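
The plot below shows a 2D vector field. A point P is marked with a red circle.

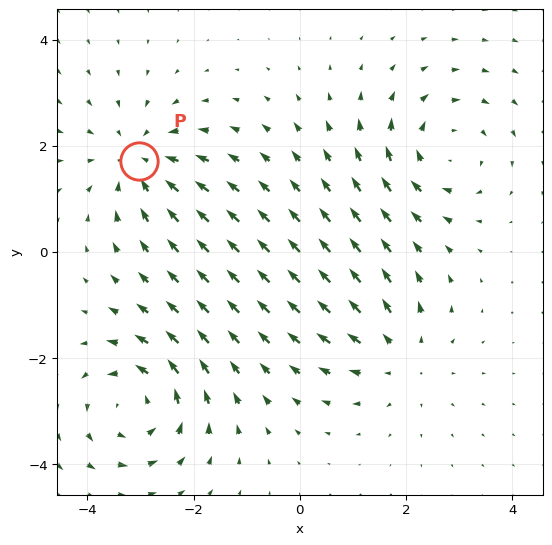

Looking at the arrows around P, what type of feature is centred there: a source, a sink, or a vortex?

At P (-3.0, 1.7) the arrows converge inward. Divergence about -5, curl ≈0 — negative divergence with near-zero curl is a sink.

sink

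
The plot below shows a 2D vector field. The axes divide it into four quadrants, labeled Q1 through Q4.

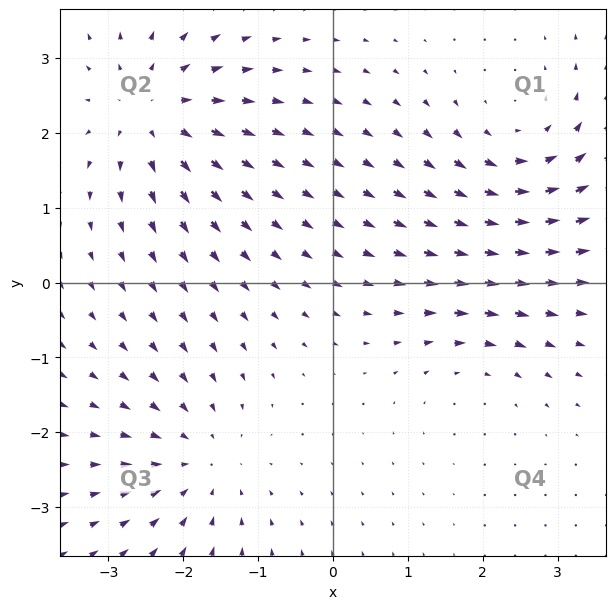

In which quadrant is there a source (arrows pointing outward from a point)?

The source sits at approximately (-2.4, 2.3), which lies in quadrant Q2. The divergence there is about +5, positive as expected for a source.

Q2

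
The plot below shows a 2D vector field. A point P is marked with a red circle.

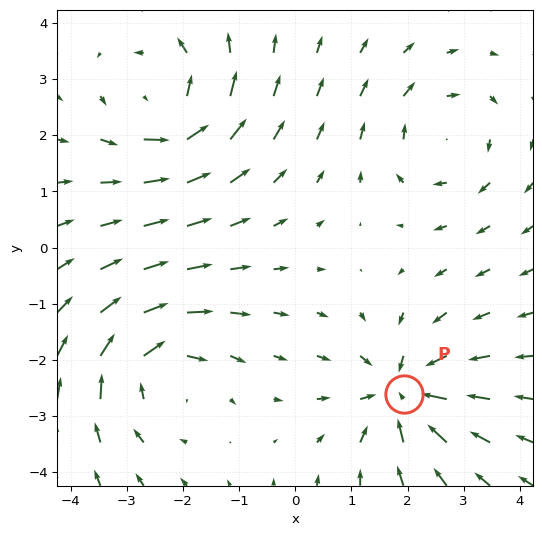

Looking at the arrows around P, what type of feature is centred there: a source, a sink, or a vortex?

sink

At P (1.9, -2.6) the arrows converge inward. Divergence about -6, curl ≈0 — negative divergence with near-zero curl is a sink.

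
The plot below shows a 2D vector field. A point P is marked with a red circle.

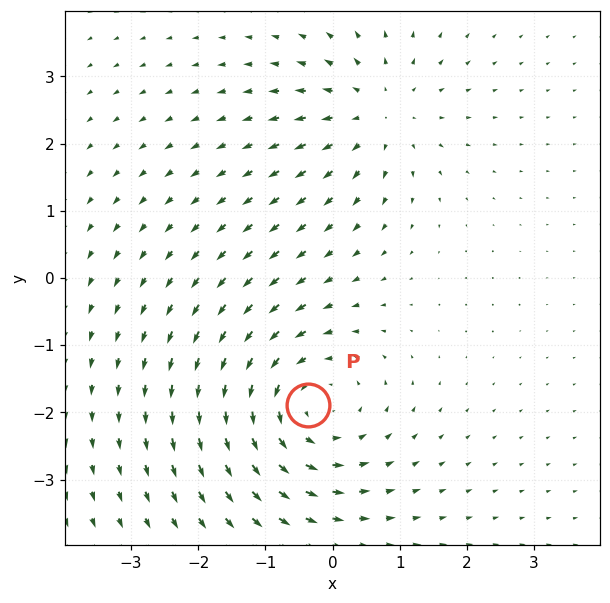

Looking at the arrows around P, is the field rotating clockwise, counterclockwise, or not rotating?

counterclockwise

Near P at (-0.4, -1.9) the arrows circulate counterclockwise. The curl (z-component) there is about +3; positive curl means counterclockwise rotation.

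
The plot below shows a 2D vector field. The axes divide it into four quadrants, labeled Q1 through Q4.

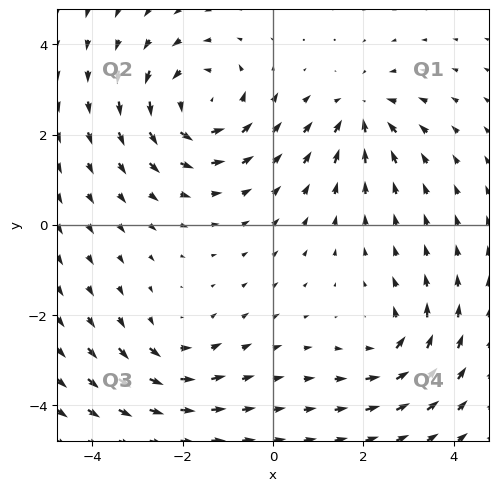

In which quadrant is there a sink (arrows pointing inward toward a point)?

Q1

The sink sits at approximately (1.9, 2.5), which lies in quadrant Q1. The divergence there is about -3, negative as expected for a sink.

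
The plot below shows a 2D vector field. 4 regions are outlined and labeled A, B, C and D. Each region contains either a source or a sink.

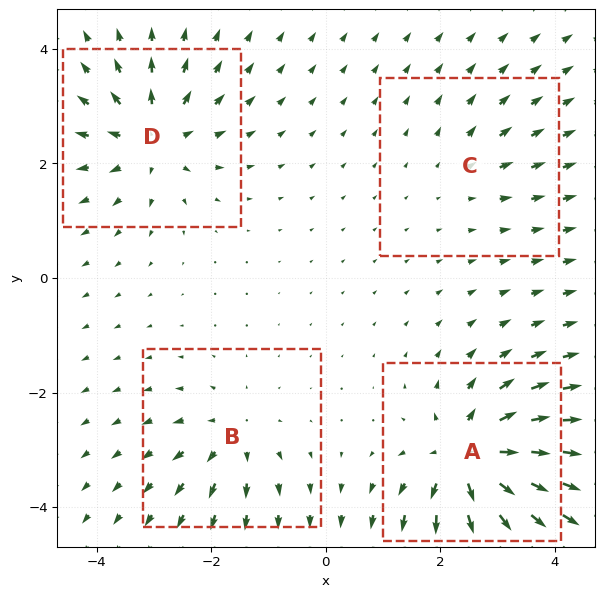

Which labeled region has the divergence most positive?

A

Divergence at each region's feature centre — A: about +9, B: about +4, C: about +3, D: about +6. Region A is most positive.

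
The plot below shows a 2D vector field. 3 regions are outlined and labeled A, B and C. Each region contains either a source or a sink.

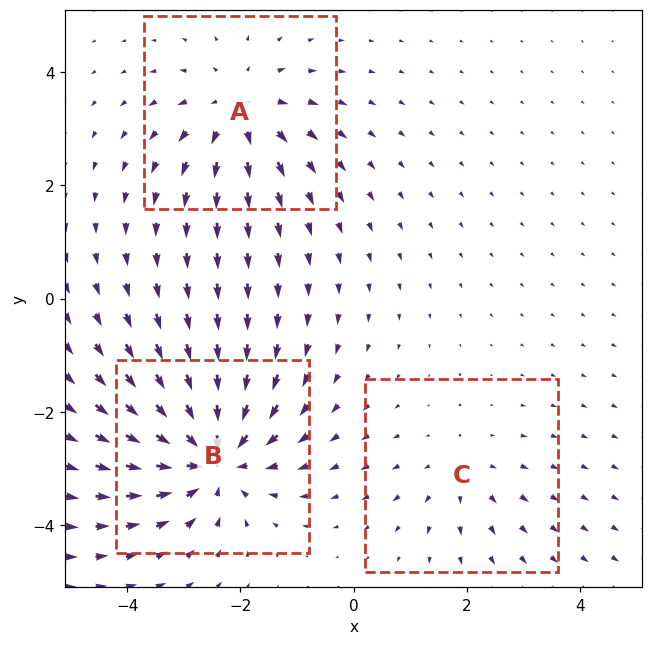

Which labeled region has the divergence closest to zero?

C

Divergence at each region's feature centre — A: about +3, B: about -5, C: about +2. Region C is closest to zero.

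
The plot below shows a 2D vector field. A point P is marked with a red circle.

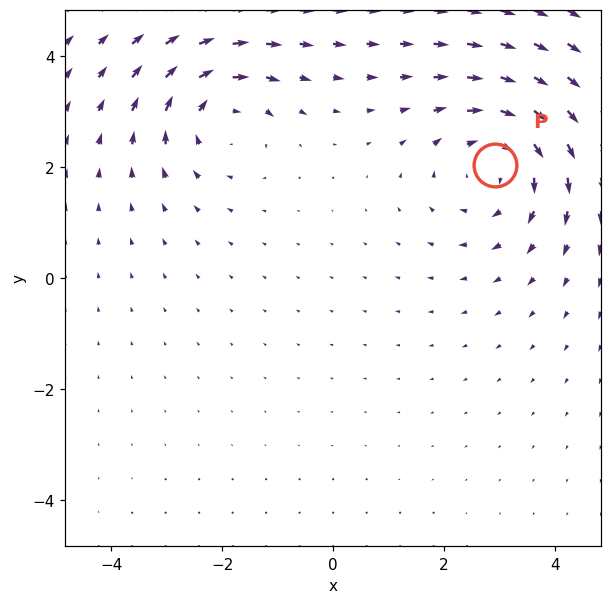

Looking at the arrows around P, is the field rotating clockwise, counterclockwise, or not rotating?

Near P at (2.9, 2.0) the arrows circulate clockwise. The curl (z-component) there is about -4; negative curl means clockwise rotation.

clockwise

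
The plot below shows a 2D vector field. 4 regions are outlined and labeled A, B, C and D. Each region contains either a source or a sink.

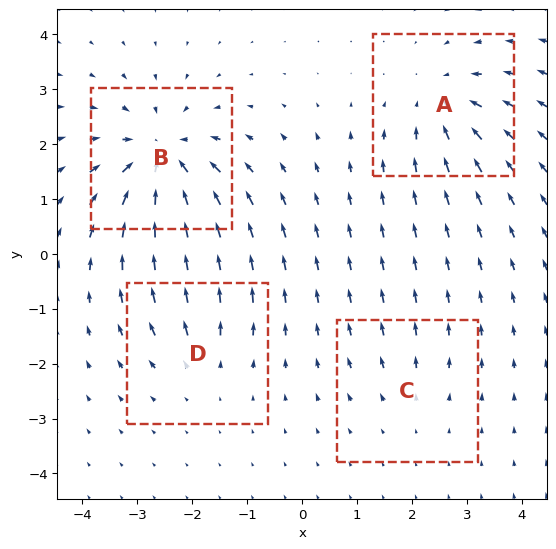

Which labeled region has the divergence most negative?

Divergence at each region's feature centre — A: about -5, B: about -7, C: about +2, D: about +3. Region B is most negative.

B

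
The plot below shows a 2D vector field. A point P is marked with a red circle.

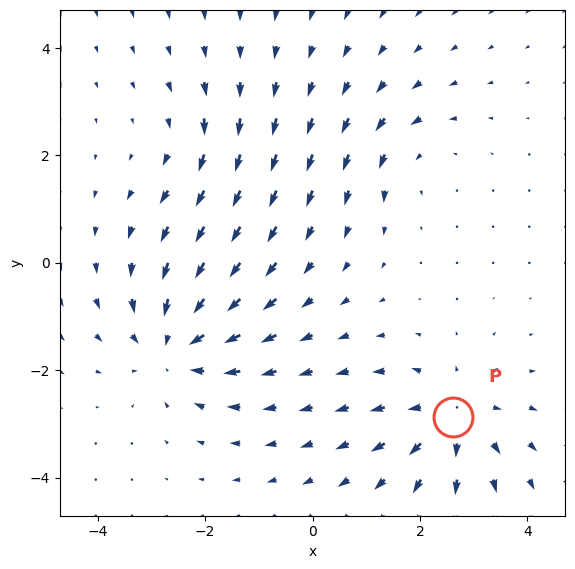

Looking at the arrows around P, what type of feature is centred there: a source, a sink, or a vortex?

At P (2.6, -2.9) the arrows spread outward. Divergence about +5, curl ≈0 — positive divergence with near-zero curl is a source.

source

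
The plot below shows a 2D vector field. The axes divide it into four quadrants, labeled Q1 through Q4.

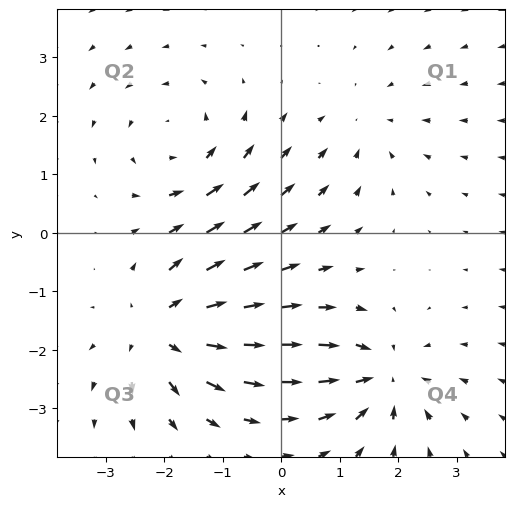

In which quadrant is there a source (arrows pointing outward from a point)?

Q3

The source sits at approximately (-2.0, -1.7), which lies in quadrant Q3. The divergence there is about +5, positive as expected for a source.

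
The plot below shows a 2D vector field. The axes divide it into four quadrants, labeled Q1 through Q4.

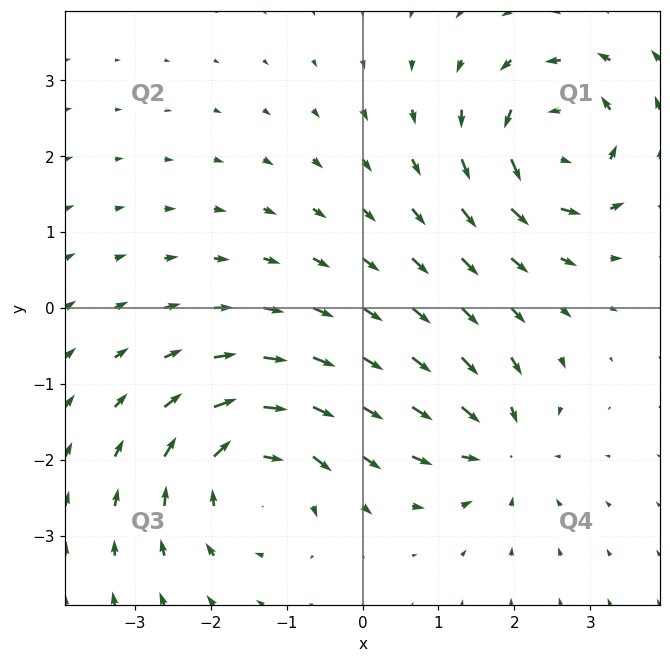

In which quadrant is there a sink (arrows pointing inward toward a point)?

Q4

The sink sits at approximately (1.8, -1.8), which lies in quadrant Q4. The divergence there is about -4, negative as expected for a sink.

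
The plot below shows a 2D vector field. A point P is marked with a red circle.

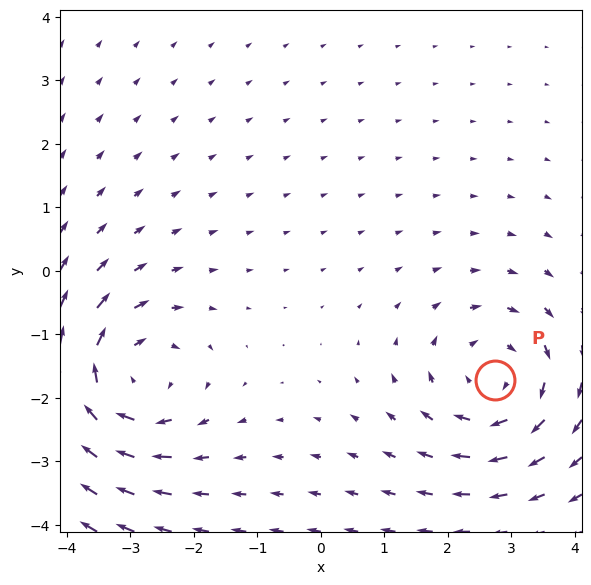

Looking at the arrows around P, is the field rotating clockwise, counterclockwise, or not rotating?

clockwise

Near P at (2.7, -1.7) the arrows circulate clockwise. The curl (z-component) there is about -4; negative curl means clockwise rotation.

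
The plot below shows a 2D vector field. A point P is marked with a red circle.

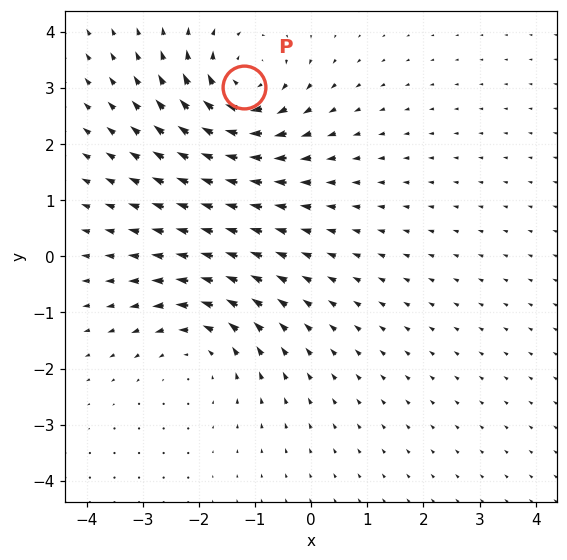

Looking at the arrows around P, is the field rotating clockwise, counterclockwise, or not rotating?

clockwise

Near P at (-1.2, 3.0) the arrows circulate clockwise. The curl (z-component) there is about -5; negative curl means clockwise rotation.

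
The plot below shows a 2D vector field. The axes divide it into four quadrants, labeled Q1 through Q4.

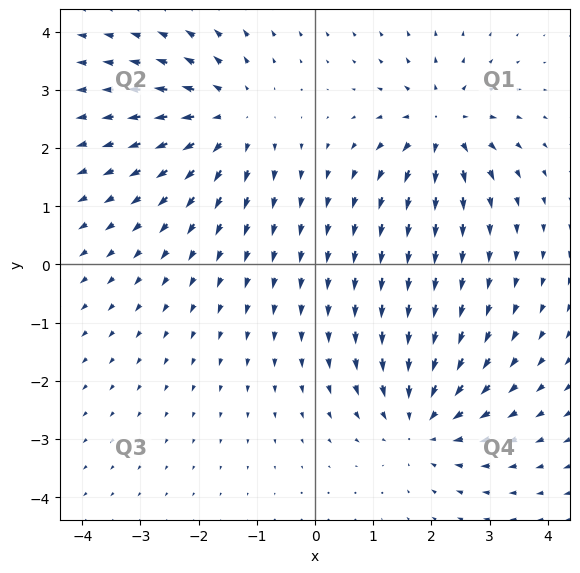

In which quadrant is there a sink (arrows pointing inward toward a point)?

The sink sits at approximately (1.8, -2.7), which lies in quadrant Q4. The divergence there is about -3, negative as expected for a sink.

Q4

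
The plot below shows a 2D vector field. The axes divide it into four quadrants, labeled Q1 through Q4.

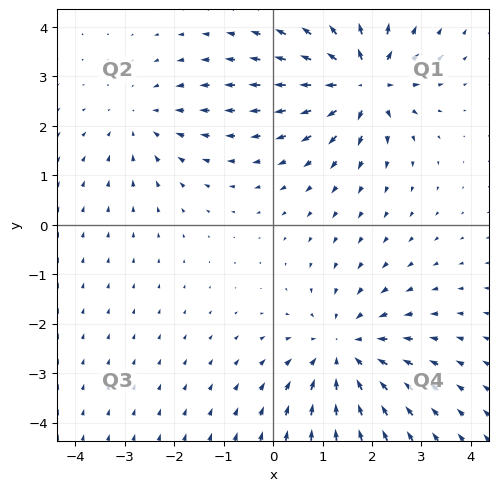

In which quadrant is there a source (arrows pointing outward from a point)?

The source sits at approximately (1.8, 2.9), which lies in quadrant Q1. The divergence there is about +7, positive as expected for a source.

Q1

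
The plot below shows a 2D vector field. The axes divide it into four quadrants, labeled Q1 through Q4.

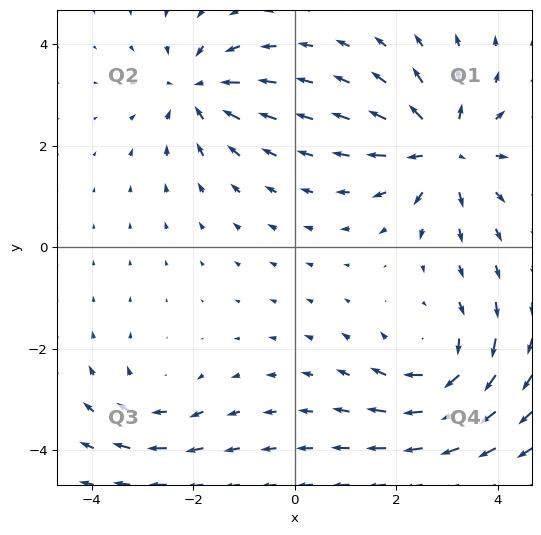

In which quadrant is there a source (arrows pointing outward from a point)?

Q1

The source sits at approximately (3.0, 1.9), which lies in quadrant Q1. The divergence there is about +6, positive as expected for a source.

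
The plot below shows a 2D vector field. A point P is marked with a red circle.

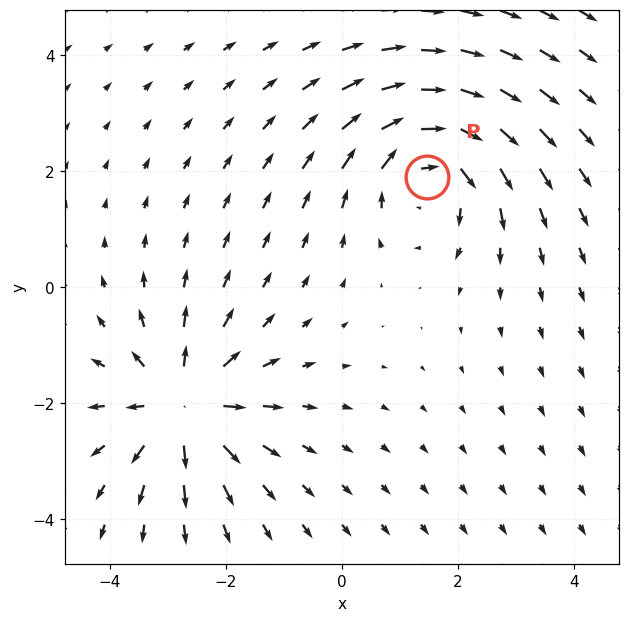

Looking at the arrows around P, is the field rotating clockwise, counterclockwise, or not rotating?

Near P at (1.5, 1.9) the arrows circulate clockwise. The curl (z-component) there is about -5; negative curl means clockwise rotation.

clockwise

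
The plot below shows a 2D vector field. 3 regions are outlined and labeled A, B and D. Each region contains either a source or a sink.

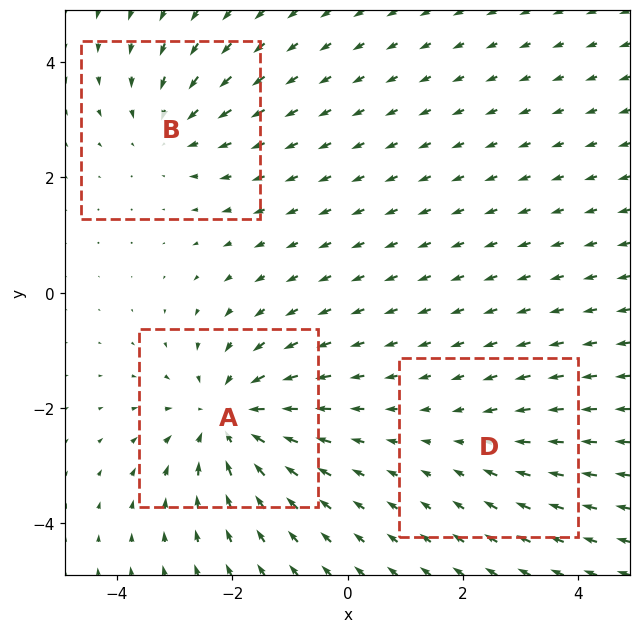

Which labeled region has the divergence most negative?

A

Divergence at each region's feature centre — A: about -4, B: about -3, D: about -2. Region A is most negative.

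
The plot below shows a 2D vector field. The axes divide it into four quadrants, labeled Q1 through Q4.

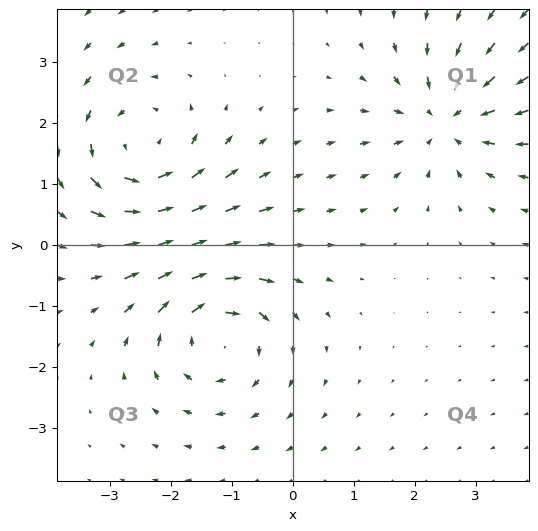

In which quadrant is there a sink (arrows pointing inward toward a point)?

The sink sits at approximately (2.5, 2.1), which lies in quadrant Q1. The divergence there is about -4, negative as expected for a sink.

Q1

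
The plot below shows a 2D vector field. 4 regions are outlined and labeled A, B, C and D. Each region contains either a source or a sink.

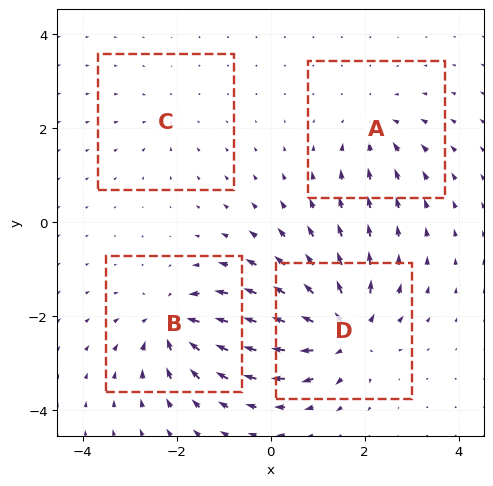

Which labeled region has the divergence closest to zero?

C

Divergence at each region's feature centre — A: about -4, B: about -6, C: about -2, D: about +8. Region C is closest to zero.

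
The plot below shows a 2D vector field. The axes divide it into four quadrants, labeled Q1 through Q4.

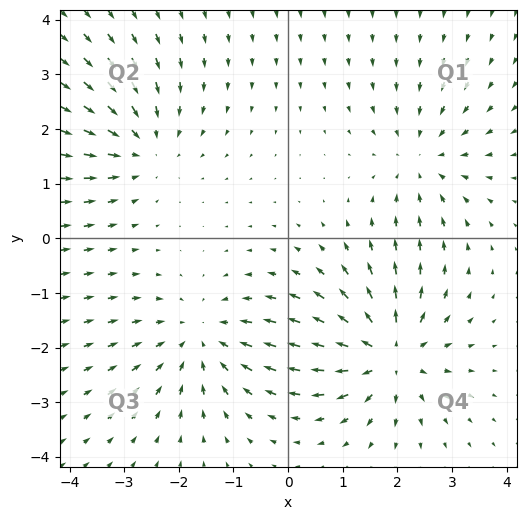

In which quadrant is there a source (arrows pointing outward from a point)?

The source sits at approximately (1.8, -2.1), which lies in quadrant Q4. The divergence there is about +6, positive as expected for a source.

Q4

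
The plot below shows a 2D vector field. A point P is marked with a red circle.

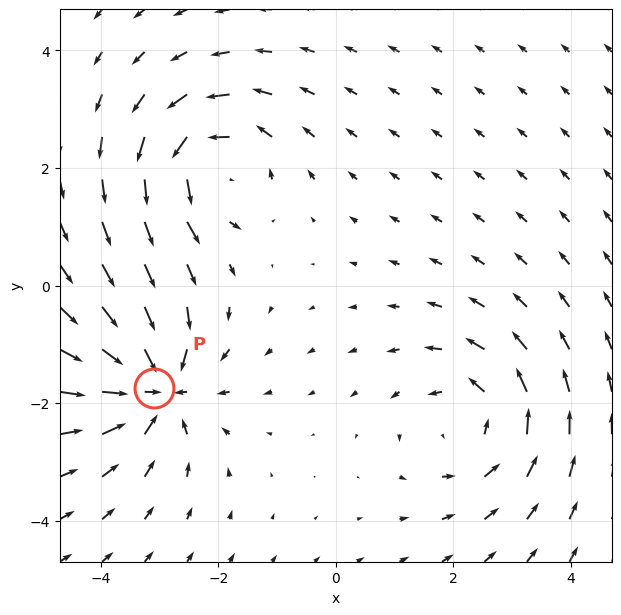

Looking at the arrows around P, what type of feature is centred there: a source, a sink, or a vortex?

sink

At P (-3.1, -1.7) the arrows converge inward. Divergence about -6, curl ≈0 — negative divergence with near-zero curl is a sink.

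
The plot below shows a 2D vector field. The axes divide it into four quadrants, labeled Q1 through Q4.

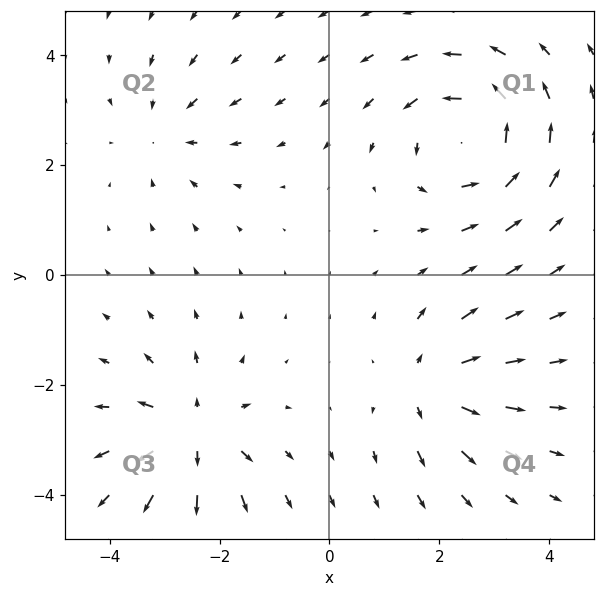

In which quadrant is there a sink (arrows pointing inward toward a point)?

The sink sits at approximately (-3.0, 2.6), which lies in quadrant Q2. The divergence there is about -3, negative as expected for a sink.

Q2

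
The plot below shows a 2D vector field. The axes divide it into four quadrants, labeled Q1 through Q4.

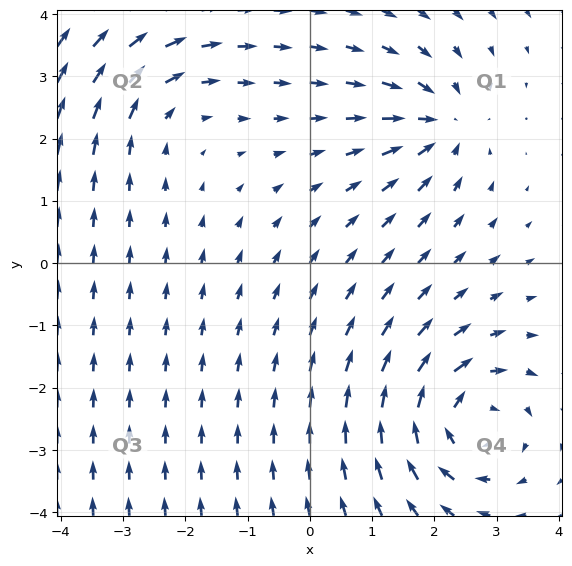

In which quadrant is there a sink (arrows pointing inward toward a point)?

The sink sits at approximately (2.1, 2.2), which lies in quadrant Q1. The divergence there is about -4, negative as expected for a sink.

Q1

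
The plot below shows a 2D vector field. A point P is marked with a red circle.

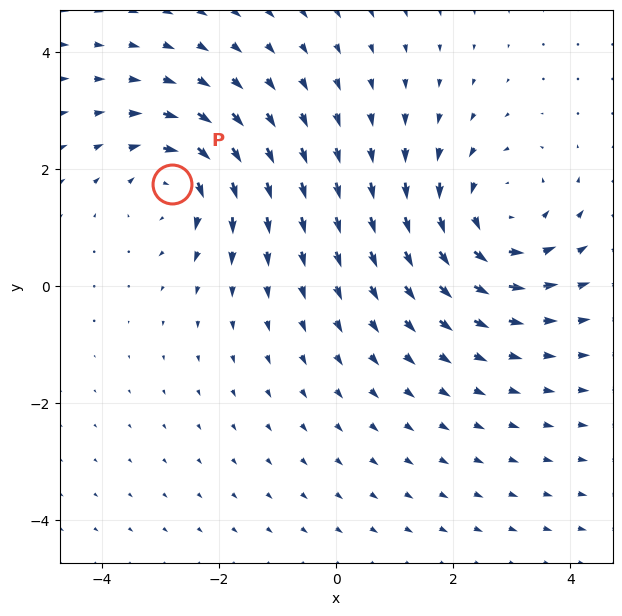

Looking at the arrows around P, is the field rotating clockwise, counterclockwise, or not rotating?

clockwise

Near P at (-2.8, 1.7) the arrows circulate clockwise. The curl (z-component) there is about -4; negative curl means clockwise rotation.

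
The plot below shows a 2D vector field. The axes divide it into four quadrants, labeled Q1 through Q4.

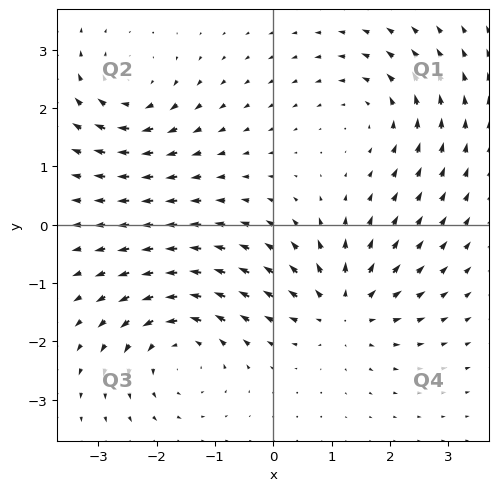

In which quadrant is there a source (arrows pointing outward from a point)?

Q4

The source sits at approximately (1.2, -1.4), which lies in quadrant Q4. The divergence there is about +4, positive as expected for a source.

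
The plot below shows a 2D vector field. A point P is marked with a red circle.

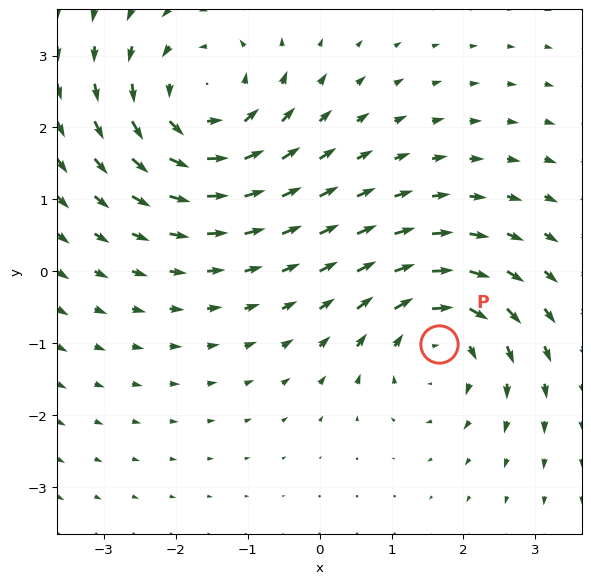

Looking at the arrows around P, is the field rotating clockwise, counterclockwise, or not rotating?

Near P at (1.7, -1.0) the arrows circulate clockwise. The curl (z-component) there is about -5; negative curl means clockwise rotation.

clockwise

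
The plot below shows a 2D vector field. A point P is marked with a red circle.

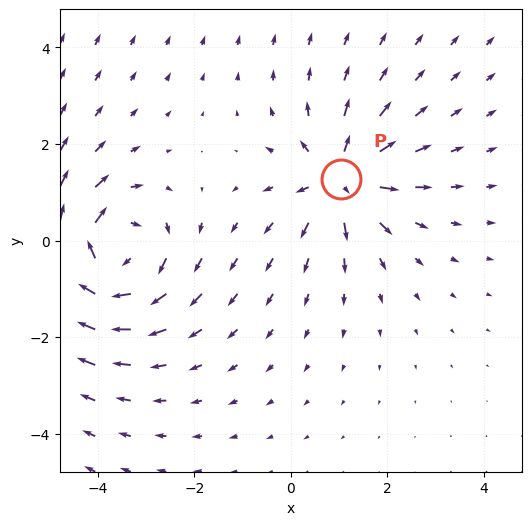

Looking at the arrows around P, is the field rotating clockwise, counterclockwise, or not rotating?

not rotating

Near P at (1.0, 1.3) the arrows show no circulation. The curl there is ≈0.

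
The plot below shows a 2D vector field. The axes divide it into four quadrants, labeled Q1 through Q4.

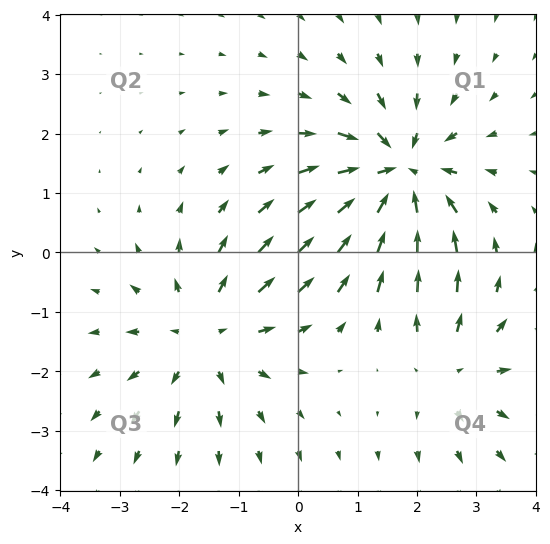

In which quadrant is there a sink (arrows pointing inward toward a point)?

Q1

The sink sits at approximately (1.7, 1.3), which lies in quadrant Q1. The divergence there is about -5, negative as expected for a sink.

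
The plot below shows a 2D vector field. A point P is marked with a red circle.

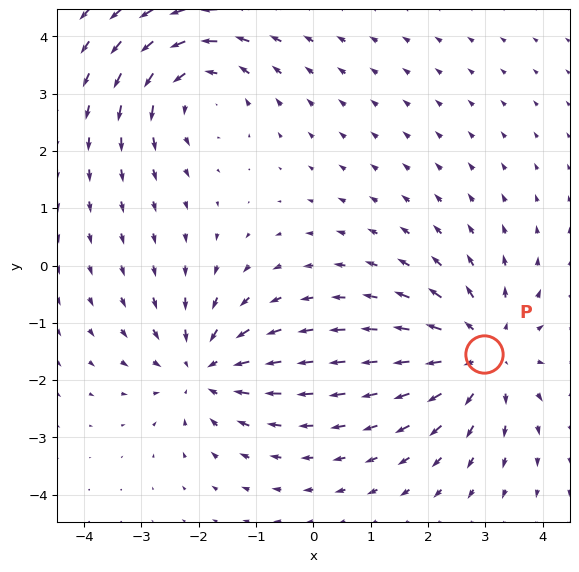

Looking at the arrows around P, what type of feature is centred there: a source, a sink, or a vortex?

At P (3.0, -1.5) the arrows spread outward. Divergence about +3, curl ≈0 — positive divergence with near-zero curl is a source.

source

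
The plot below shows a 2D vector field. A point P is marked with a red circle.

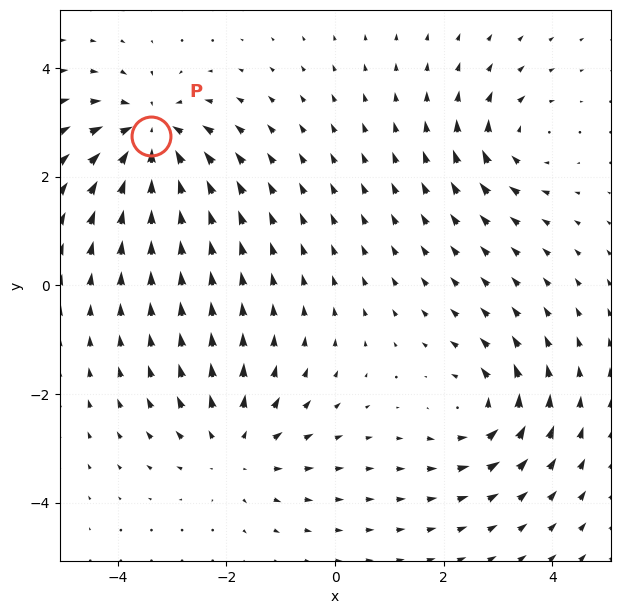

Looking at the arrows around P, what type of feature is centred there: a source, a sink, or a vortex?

At P (-3.4, 2.8) the arrows converge inward. Divergence about -5, curl ≈0 — negative divergence with near-zero curl is a sink.

sink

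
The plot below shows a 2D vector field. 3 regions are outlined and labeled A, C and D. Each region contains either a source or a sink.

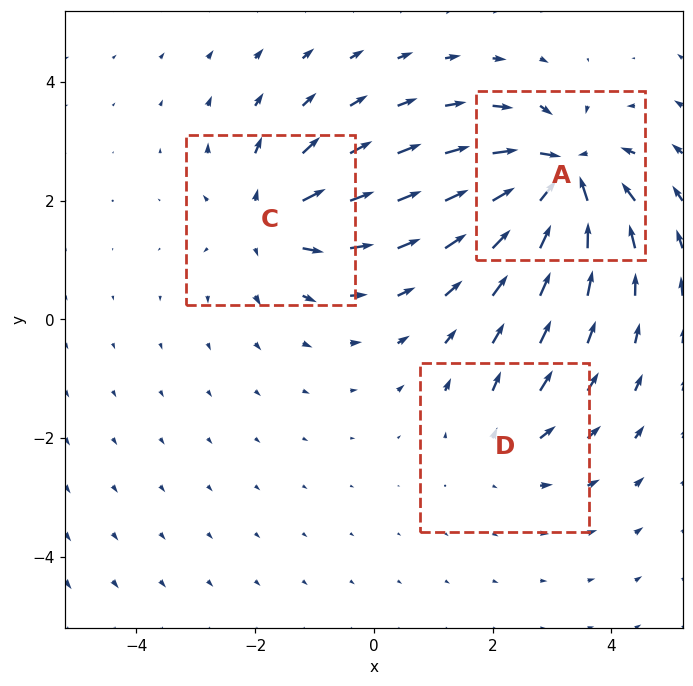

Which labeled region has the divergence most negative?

A

Divergence at each region's feature centre — A: about -6, C: about +4, D: about +2. Region A is most negative.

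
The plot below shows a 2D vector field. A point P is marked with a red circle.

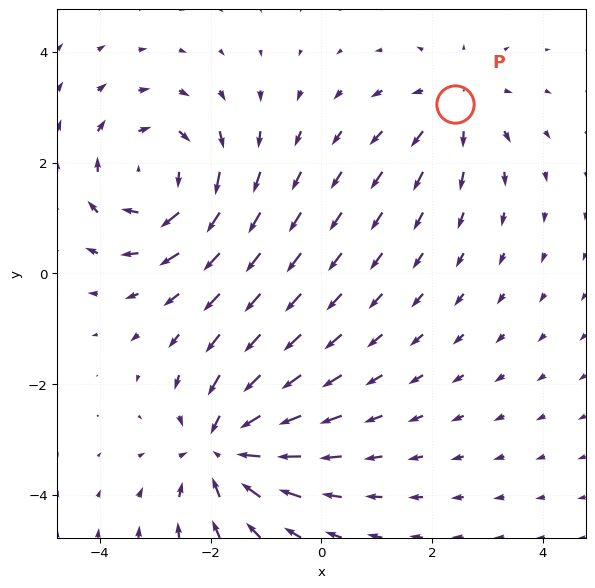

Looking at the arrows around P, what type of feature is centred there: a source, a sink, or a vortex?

source

At P (2.4, 3.1) the arrows spread outward. Divergence about +3, curl ≈0 — positive divergence with near-zero curl is a source.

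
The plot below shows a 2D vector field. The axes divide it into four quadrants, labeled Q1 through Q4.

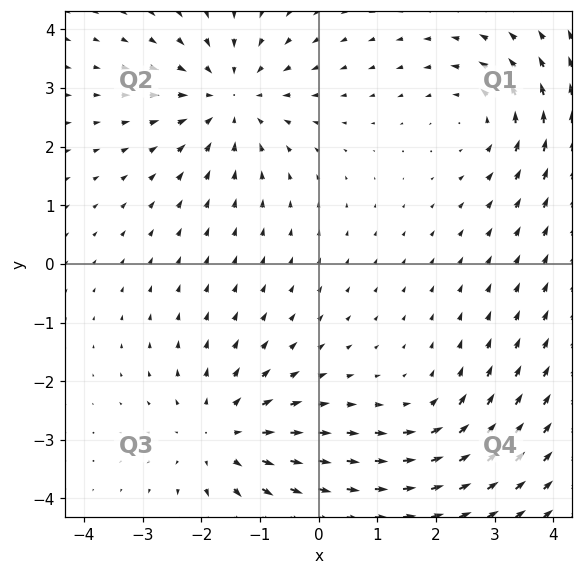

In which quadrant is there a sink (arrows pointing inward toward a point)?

The sink sits at approximately (-1.5, 2.8), which lies in quadrant Q2. The divergence there is about -4, negative as expected for a sink.

Q2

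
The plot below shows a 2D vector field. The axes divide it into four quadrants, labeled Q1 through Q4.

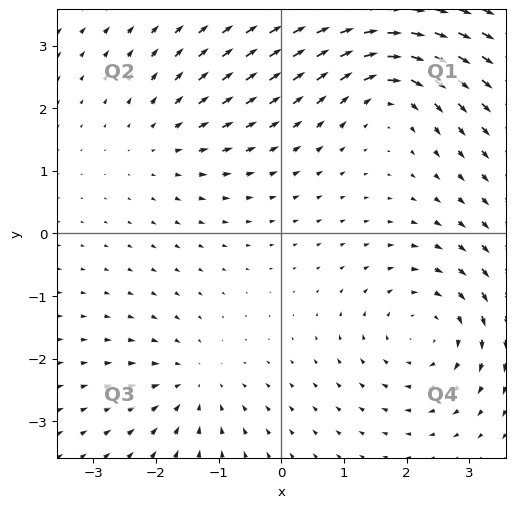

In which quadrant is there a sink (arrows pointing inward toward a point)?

Q3

The sink sits at approximately (-1.4, -2.4), which lies in quadrant Q3. The divergence there is about -3, negative as expected for a sink.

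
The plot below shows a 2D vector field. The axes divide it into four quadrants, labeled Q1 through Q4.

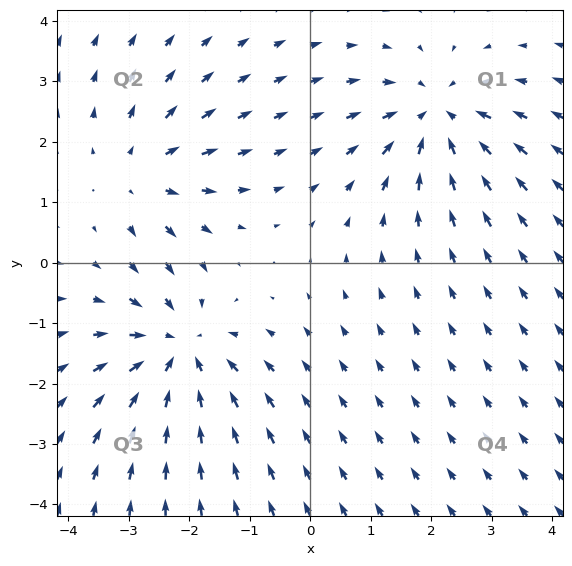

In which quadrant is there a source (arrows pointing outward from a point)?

The source sits at approximately (-2.8, 1.5), which lies in quadrant Q2. The divergence there is about +3, positive as expected for a source.

Q2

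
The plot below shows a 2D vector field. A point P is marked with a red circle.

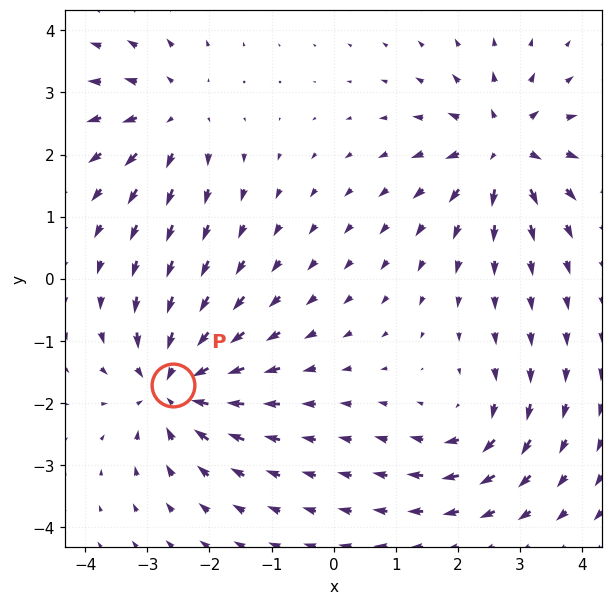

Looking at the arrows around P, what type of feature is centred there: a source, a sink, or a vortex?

At P (-2.6, -1.7) the arrows converge inward. Divergence about -5, curl ≈0 — negative divergence with near-zero curl is a sink.

sink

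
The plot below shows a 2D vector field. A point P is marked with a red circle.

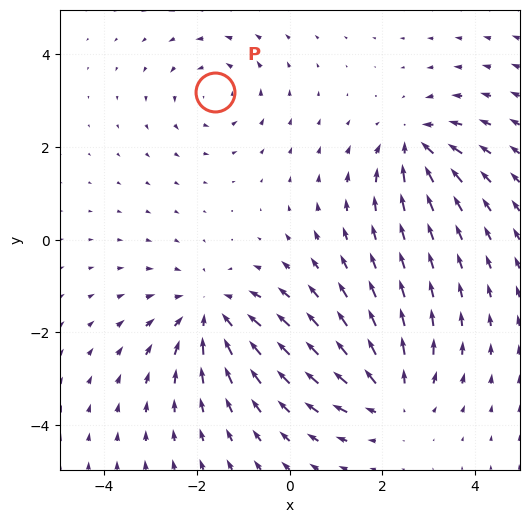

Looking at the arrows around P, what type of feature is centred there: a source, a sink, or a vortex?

vortex

At P (-1.6, 3.2) the arrows circulate counterclockwise. Divergence ≈0, curl about +3 — near-zero divergence with nonzero curl is a vortex.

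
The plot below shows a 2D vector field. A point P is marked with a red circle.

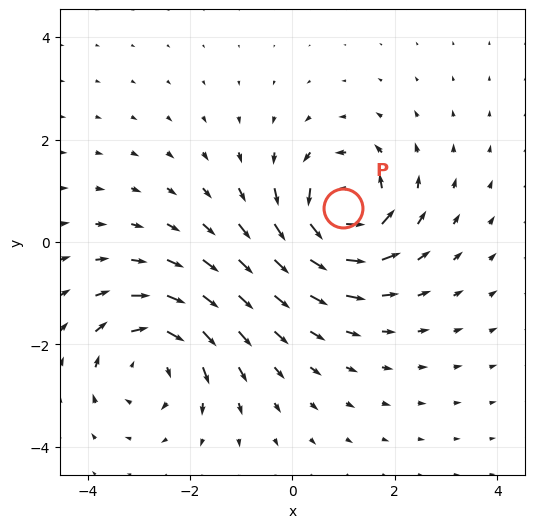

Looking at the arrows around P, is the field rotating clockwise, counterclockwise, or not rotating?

counterclockwise

Near P at (1.0, 0.7) the arrows circulate counterclockwise. The curl (z-component) there is about +7; positive curl means counterclockwise rotation.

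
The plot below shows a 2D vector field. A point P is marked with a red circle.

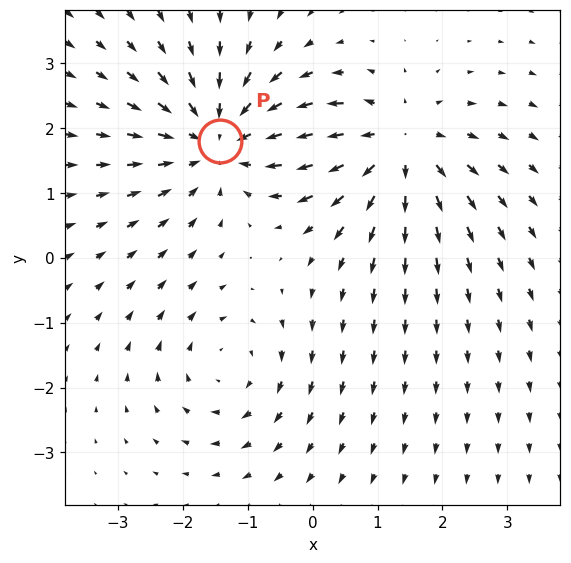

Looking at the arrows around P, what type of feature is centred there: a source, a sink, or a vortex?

At P (-1.4, 1.8) the arrows converge inward. Divergence about -4, curl ≈0 — negative divergence with near-zero curl is a sink.

sink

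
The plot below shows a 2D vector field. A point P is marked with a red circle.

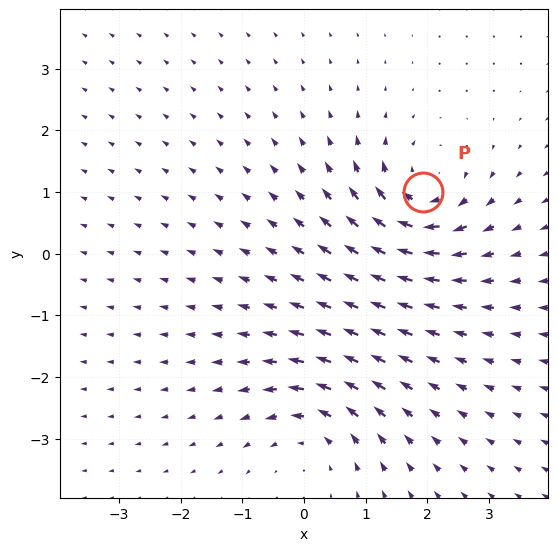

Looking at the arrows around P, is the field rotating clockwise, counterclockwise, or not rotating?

Near P at (1.9, 1.0) the arrows circulate clockwise. The curl (z-component) there is about -4; negative curl means clockwise rotation.

clockwise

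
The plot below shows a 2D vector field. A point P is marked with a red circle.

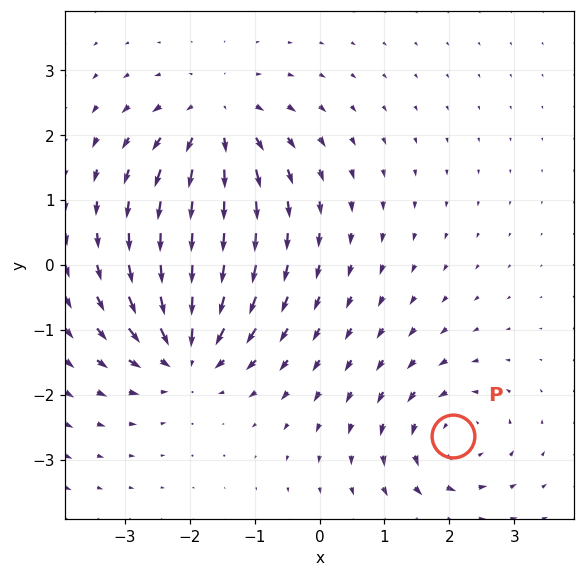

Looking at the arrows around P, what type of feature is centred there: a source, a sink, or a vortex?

At P (2.0, -2.6) the arrows circulate counterclockwise. Divergence ≈0, curl about +5 — near-zero divergence with nonzero curl is a vortex.

vortex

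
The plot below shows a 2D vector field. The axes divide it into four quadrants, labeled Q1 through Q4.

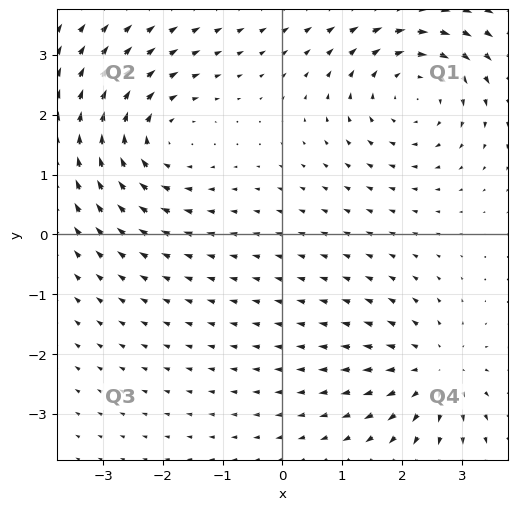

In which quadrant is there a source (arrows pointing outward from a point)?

The source sits at approximately (2.6, -2.3), which lies in quadrant Q4. The divergence there is about +3, positive as expected for a source.

Q4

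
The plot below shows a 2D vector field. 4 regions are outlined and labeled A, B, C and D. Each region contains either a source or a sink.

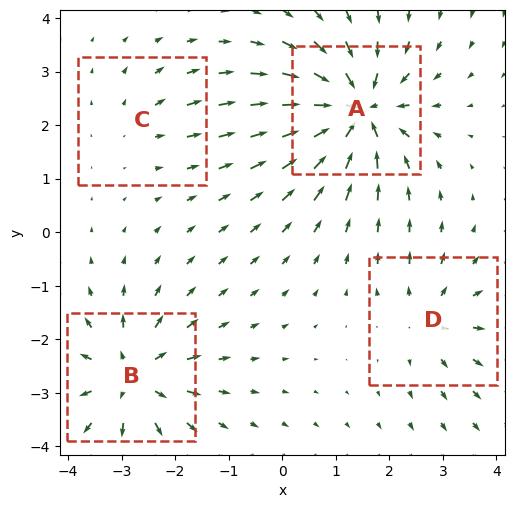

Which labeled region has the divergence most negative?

Divergence at each region's feature centre — A: about -9, B: about +6, C: about +3, D: about +4. Region A is most negative.

A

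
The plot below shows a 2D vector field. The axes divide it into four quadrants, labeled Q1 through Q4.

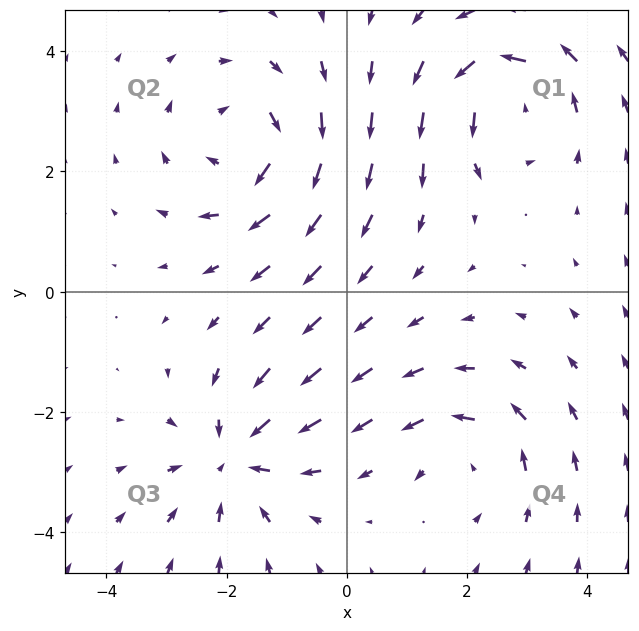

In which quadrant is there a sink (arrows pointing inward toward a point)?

Q3

The sink sits at approximately (-1.9, -2.8), which lies in quadrant Q3. The divergence there is about -4, negative as expected for a sink.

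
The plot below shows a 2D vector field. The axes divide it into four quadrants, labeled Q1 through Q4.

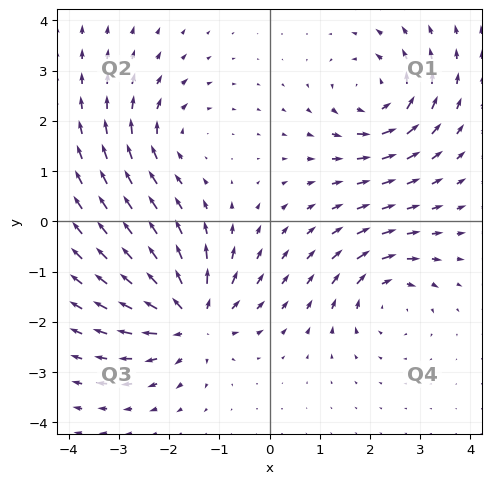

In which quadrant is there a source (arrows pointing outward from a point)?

The source sits at approximately (-1.5, -1.9), which lies in quadrant Q3. The divergence there is about +5, positive as expected for a source.

Q3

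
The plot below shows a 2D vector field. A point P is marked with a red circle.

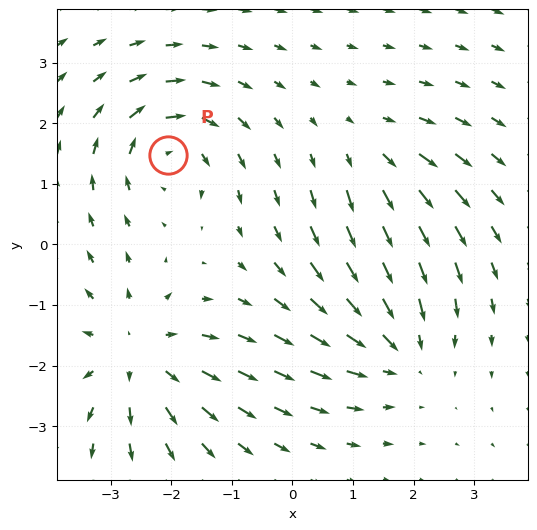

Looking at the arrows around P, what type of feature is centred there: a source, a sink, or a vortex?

vortex

At P (-2.1, 1.5) the arrows circulate clockwise. Divergence ≈0, curl about -5 — near-zero divergence with nonzero curl is a vortex.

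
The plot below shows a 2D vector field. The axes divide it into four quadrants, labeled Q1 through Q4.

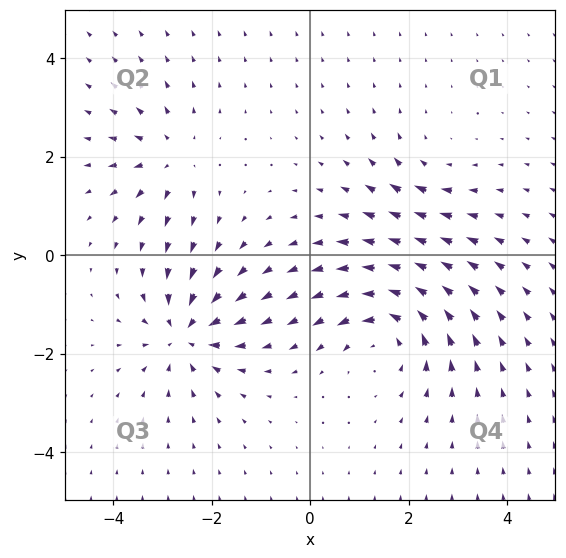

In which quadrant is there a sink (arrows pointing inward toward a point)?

Q3

The sink sits at approximately (-2.5, -1.6), which lies in quadrant Q3. The divergence there is about -6, negative as expected for a sink.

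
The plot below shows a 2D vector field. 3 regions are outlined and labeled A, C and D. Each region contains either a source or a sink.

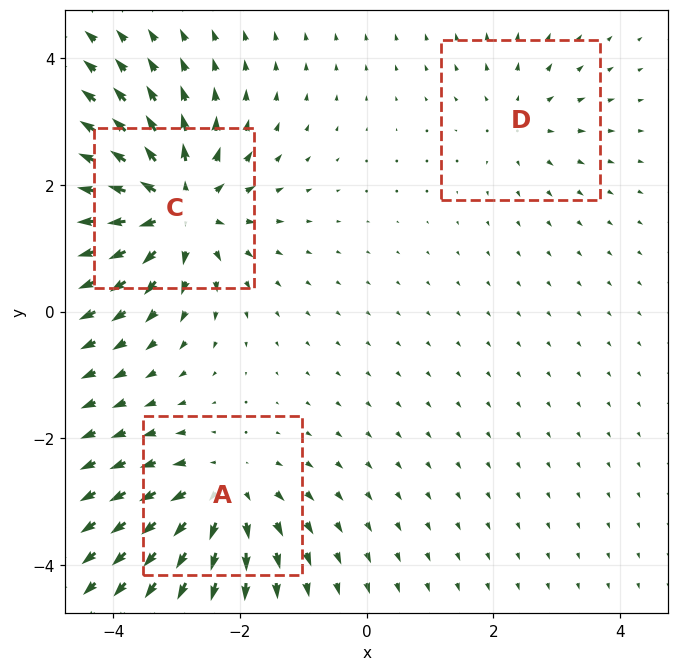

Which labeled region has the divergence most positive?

C

Divergence at each region's feature centre — A: about +4, C: about +5, D: about +2. Region C is most positive.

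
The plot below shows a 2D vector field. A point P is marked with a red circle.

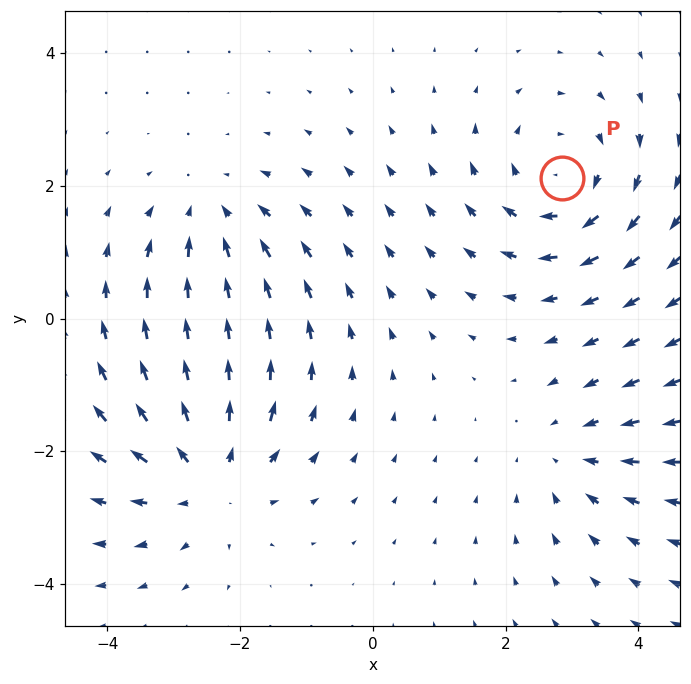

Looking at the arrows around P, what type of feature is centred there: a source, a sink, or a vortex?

At P (2.8, 2.1) the arrows circulate clockwise. Divergence ≈0, curl about -4 — near-zero divergence with nonzero curl is a vortex.

vortex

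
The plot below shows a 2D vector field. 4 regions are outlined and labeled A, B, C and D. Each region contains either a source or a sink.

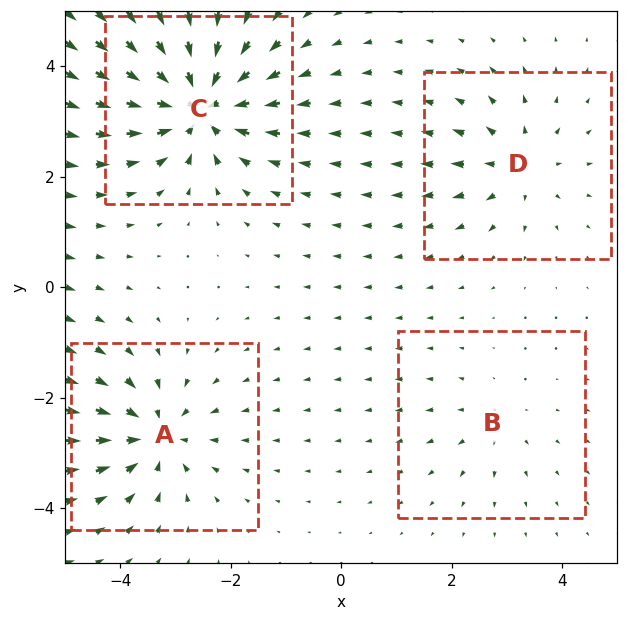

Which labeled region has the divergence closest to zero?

B

Divergence at each region's feature centre — A: about -6, B: about +2, C: about -8, D: about +4. Region B is closest to zero.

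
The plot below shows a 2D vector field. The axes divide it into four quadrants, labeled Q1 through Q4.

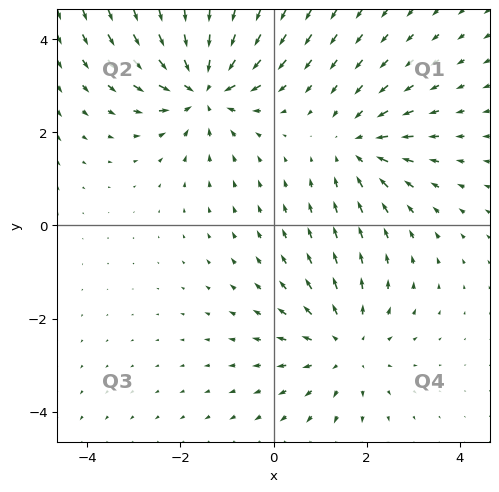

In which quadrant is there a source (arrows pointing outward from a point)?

The source sits at approximately (1.5, -2.6), which lies in quadrant Q4. The divergence there is about +3, positive as expected for a source.

Q4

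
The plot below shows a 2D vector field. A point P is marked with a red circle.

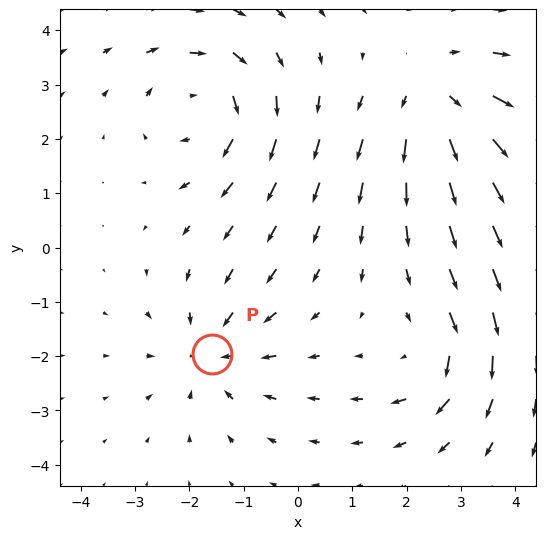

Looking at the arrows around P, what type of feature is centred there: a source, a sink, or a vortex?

sink

At P (-1.6, -2.0) the arrows converge inward. Divergence about -3, curl ≈0 — negative divergence with near-zero curl is a sink.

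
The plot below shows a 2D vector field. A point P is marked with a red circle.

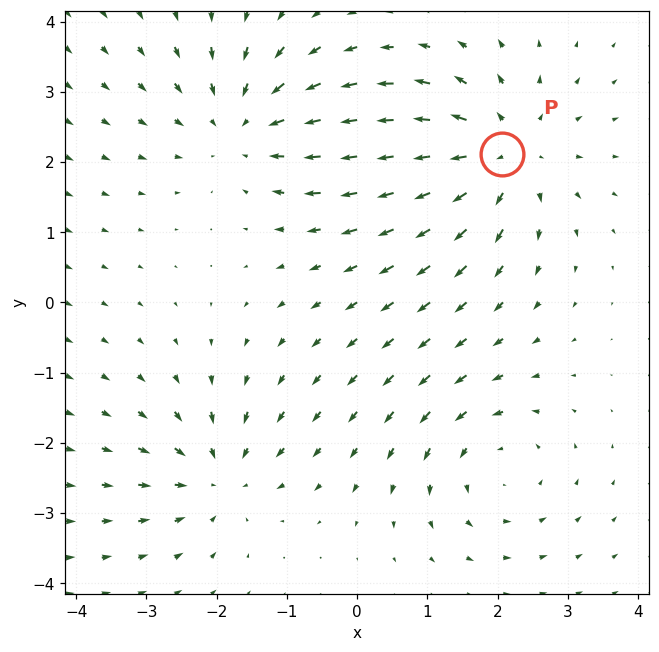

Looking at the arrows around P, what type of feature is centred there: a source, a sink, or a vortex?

source

At P (2.1, 2.1) the arrows spread outward. Divergence about +4, curl ≈0 — positive divergence with near-zero curl is a source.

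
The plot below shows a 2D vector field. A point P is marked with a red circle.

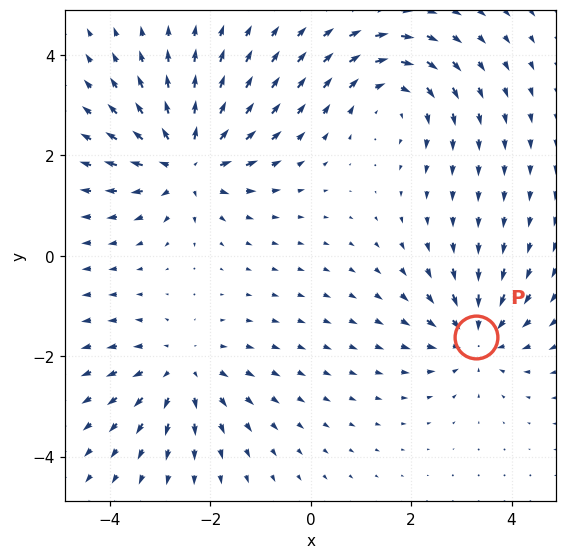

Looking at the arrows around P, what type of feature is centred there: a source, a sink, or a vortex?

sink

At P (3.3, -1.6) the arrows converge inward. Divergence about -4, curl ≈0 — negative divergence with near-zero curl is a sink.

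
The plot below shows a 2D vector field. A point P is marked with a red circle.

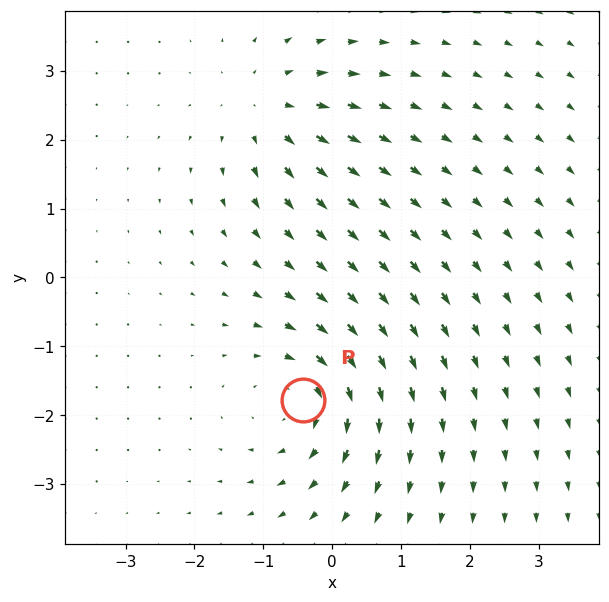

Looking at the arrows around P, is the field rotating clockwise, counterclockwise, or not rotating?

clockwise

Near P at (-0.4, -1.8) the arrows circulate clockwise. The curl (z-component) there is about -4; negative curl means clockwise rotation.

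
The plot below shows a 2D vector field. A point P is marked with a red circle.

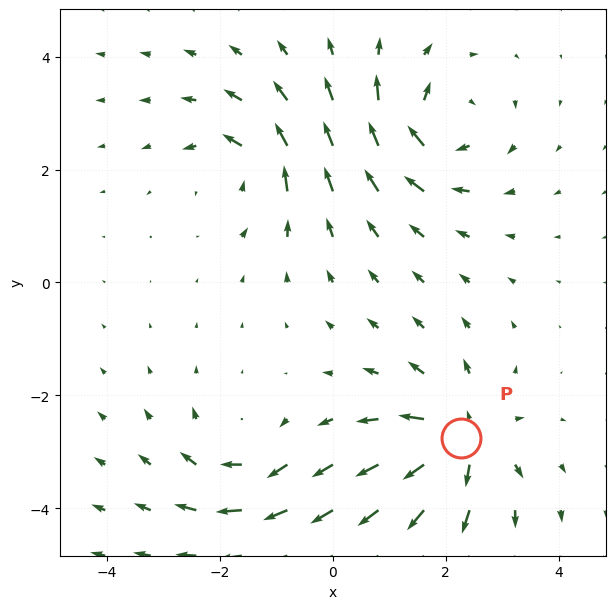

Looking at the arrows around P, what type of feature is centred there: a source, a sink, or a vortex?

source

At P (2.3, -2.7) the arrows spread outward. Divergence about +6, curl ≈0 — positive divergence with near-zero curl is a source.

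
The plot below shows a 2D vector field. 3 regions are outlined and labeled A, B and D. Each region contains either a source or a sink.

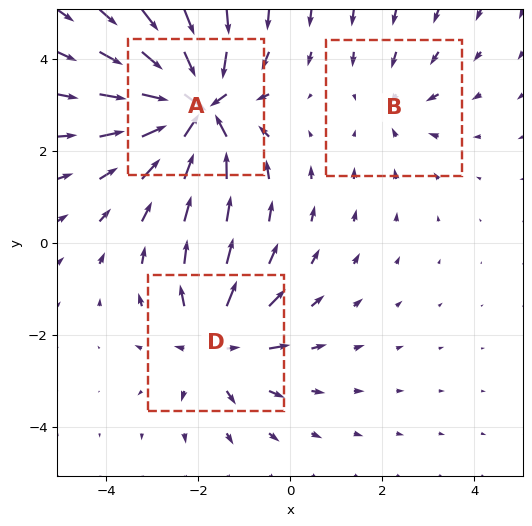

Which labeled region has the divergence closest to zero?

B

Divergence at each region's feature centre — A: about -5, B: about -2, D: about +3. Region B is closest to zero.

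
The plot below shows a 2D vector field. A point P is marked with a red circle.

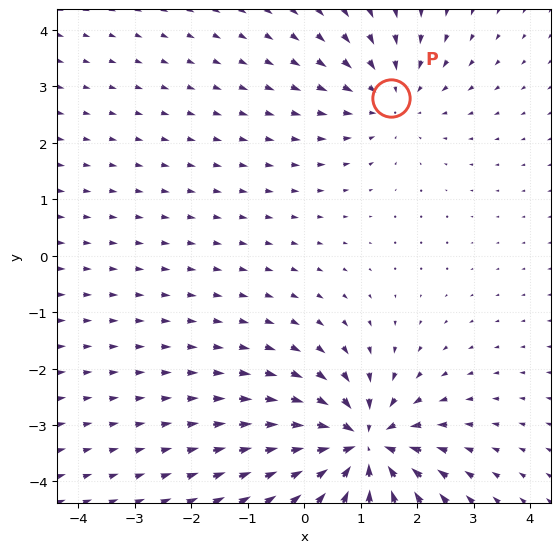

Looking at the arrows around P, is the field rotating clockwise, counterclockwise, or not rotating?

not rotating

Near P at (1.5, 2.8) the arrows show no circulation. The curl there is ≈0.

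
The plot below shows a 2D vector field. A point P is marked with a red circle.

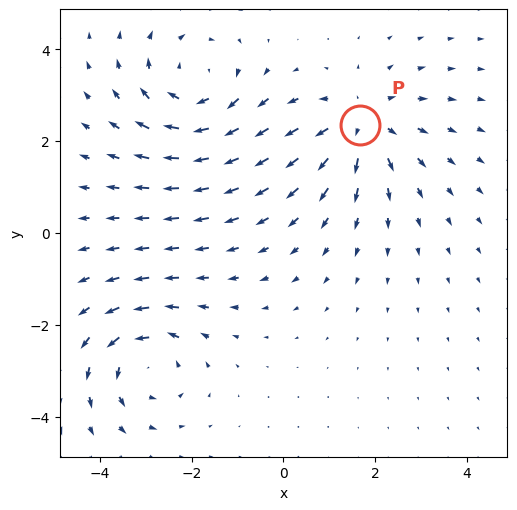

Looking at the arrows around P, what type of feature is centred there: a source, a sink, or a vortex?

source

At P (1.7, 2.4) the arrows spread outward. Divergence about +4, curl ≈0 — positive divergence with near-zero curl is a source.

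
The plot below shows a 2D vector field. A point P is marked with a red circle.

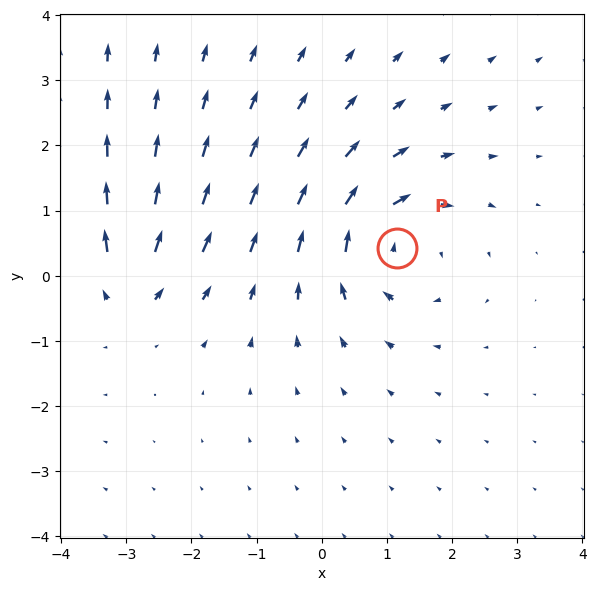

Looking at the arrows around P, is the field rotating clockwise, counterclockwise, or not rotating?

Near P at (1.2, 0.4) the arrows circulate clockwise. The curl (z-component) there is about -4; negative curl means clockwise rotation.

clockwise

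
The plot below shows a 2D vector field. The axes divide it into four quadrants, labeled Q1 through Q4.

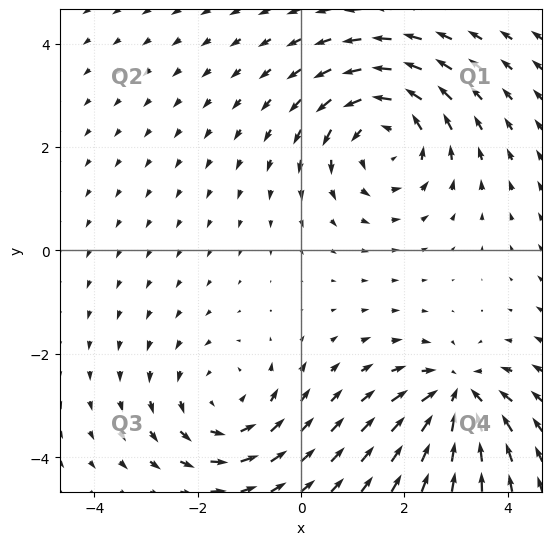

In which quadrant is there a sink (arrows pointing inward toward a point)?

The sink sits at approximately (3.0, -2.8), which lies in quadrant Q4. The divergence there is about -5, negative as expected for a sink.

Q4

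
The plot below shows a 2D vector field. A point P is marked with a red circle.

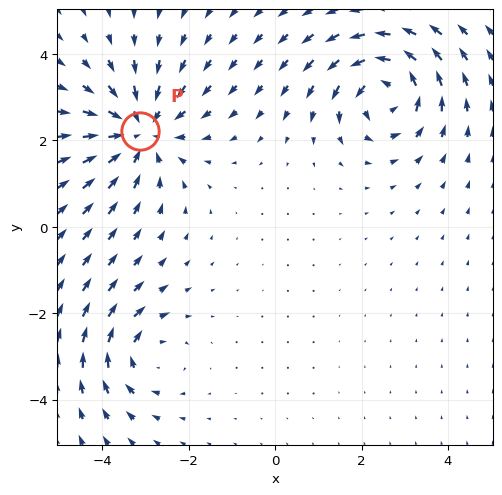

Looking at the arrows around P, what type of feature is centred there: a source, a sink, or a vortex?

sink

At P (-3.1, 2.2) the arrows converge inward. Divergence about -4, curl ≈0 — negative divergence with near-zero curl is a sink.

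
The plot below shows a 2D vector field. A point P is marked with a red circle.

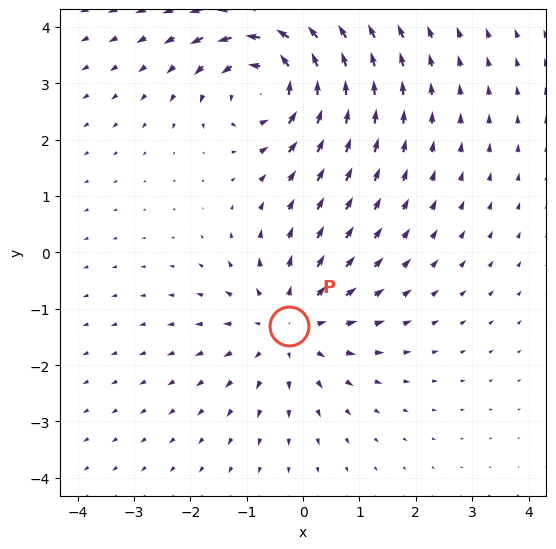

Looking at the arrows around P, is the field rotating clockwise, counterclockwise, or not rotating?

not rotating

Near P at (-0.3, -1.3) the arrows show no circulation. The curl there is ≈0.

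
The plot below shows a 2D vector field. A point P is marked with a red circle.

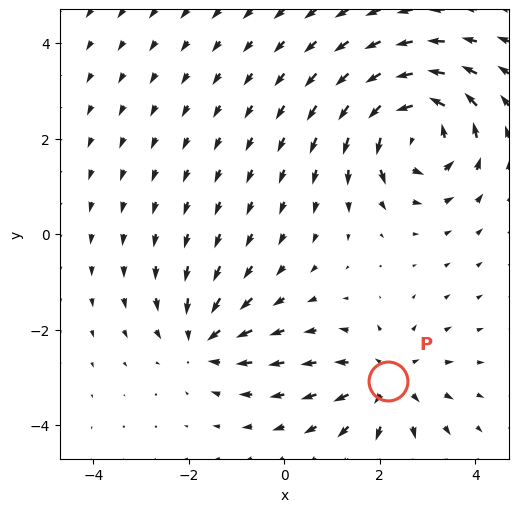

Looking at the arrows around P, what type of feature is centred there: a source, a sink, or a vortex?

At P (2.2, -3.1) the arrows spread outward. Divergence about +4, curl ≈0 — positive divergence with near-zero curl is a source.

source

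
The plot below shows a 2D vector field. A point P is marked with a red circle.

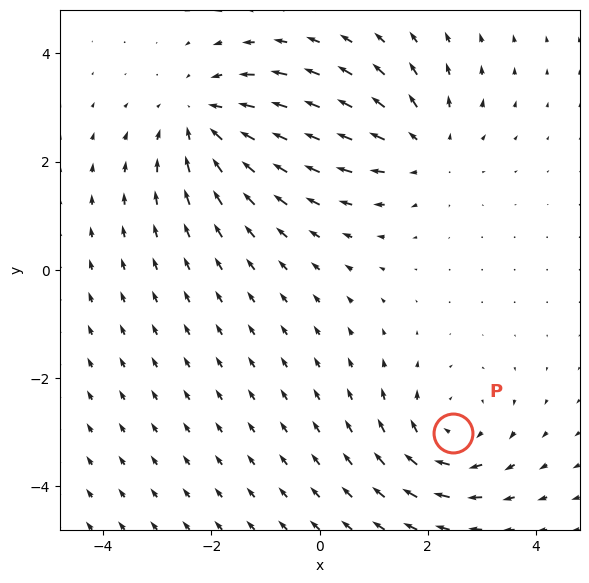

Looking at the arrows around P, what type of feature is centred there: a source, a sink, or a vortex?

vortex

At P (2.5, -3.0) the arrows circulate clockwise. Divergence ≈0, curl about -4 — near-zero divergence with nonzero curl is a vortex.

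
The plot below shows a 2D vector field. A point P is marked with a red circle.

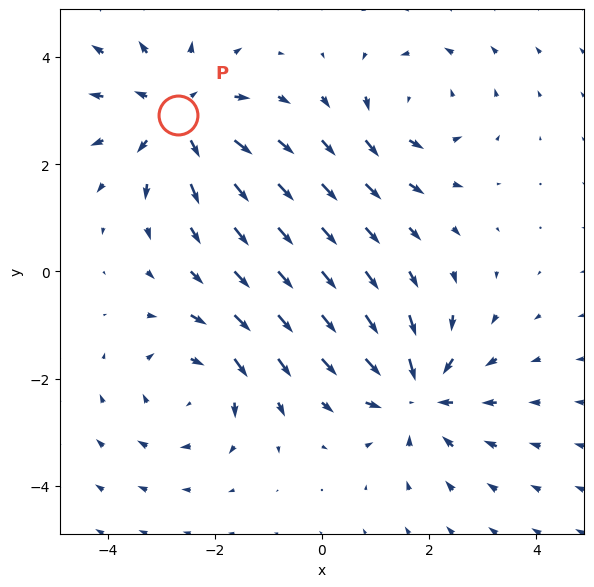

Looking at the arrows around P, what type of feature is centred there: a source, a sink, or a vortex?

At P (-2.7, 2.9) the arrows spread outward. Divergence about +4, curl ≈0 — positive divergence with near-zero curl is a source.

source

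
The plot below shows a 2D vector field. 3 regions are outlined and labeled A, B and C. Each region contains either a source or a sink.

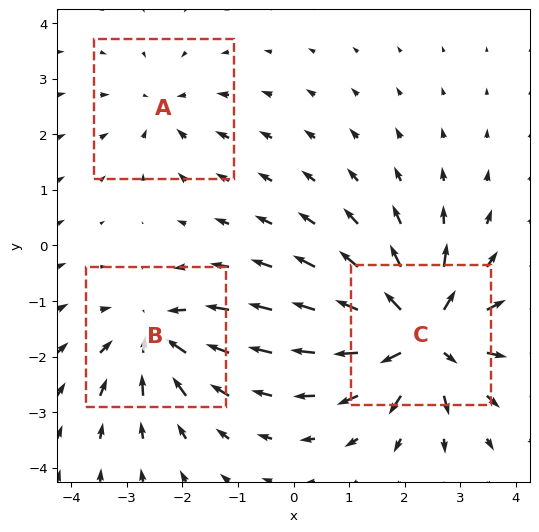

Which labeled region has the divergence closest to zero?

Divergence at each region's feature centre — A: about -2, B: about -4, C: about +6. Region A is closest to zero.

A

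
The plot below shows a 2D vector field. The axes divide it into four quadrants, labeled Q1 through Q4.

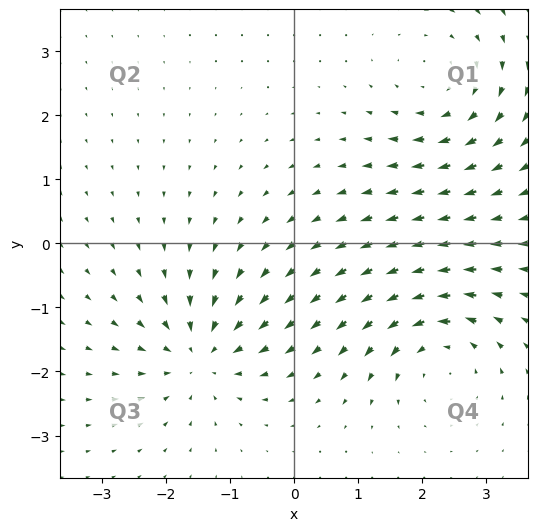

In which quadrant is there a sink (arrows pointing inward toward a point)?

The sink sits at approximately (-1.5, -1.7), which lies in quadrant Q3. The divergence there is about -4, negative as expected for a sink.

Q3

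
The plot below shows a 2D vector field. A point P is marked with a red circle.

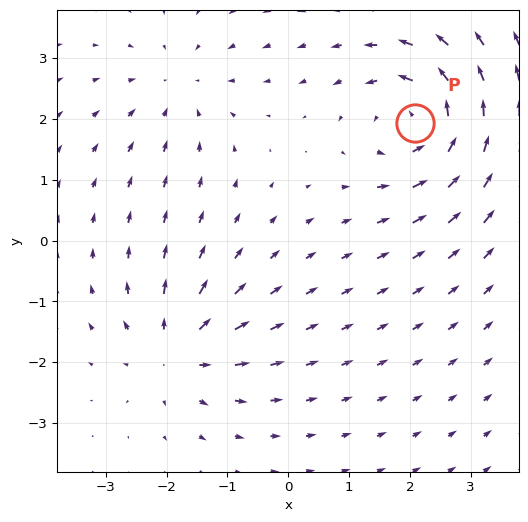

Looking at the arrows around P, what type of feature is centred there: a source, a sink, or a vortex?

vortex

At P (2.1, 1.9) the arrows circulate counterclockwise. Divergence ≈0, curl about +5 — near-zero divergence with nonzero curl is a vortex.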